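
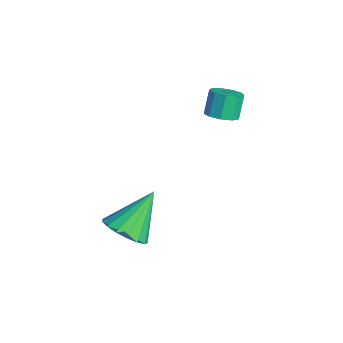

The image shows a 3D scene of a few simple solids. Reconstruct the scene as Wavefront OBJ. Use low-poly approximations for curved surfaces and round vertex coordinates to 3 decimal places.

v -1.323 2.829 3.013
v -0.729 3.024 3.192
v -1.124 3.367 4.126
v -1.717 3.171 3.947
v -0.941 3.354 2.982
v -1.335 3.696 3.915
v -1.331 3.438 2.786
v -1.726 3.78 3.72
v -1.718 3.237 2.697
v -2.112 3.579 3.63
v -1.919 2.845 2.755
v -2.314 3.188 3.689
v -1.842 2.445 2.935
v -2.236 2.788 3.868
v -1.522 2.225 3.151
v -1.916 2.568 4.084
v -1.108 2.287 3.302
v -1.503 2.63 4.236
v -0.795 2.603 3.319
v -1.19 2.946 4.253
v 0.596 -1.49 -0.702
v 1.099 -0.804 -1.125
v 0.084 -0.21 0.762
v 0.684 -0.762 -1.307
v 0.249 -0.888 -1.349
v -0.106 -1.151 -1.244
v -0.301 -1.491 -1.014
v -0.29 -1.832 -0.713
v -0.076 -2.094 -0.409
v 0.292 -2.217 -0.172
v 0.729 -2.174 -0.057
v 1.137 -1.974 -0.089
v 1.42 -1.663 -0.262
v 1.514 -1.313 -0.535
v 1.399 -1.002 -0.847
f 2 1 5
f 2 5 3
f 3 5 6
f 3 6 4
f 5 1 7
f 5 7 6
f 6 7 8
f 6 8 4
f 7 1 9
f 7 9 8
f 8 9 10
f 8 10 4
f 9 1 11
f 9 11 10
f 10 11 12
f 10 12 4
f 11 1 13
f 11 13 12
f 12 13 14
f 12 14 4
f 13 1 15
f 13 15 14
f 14 15 16
f 14 16 4
f 15 1 17
f 15 17 16
f 16 17 18
f 16 18 4
f 17 1 19
f 17 19 18
f 18 19 20
f 18 20 4
f 19 1 2
f 19 2 20
f 20 2 3
f 20 3 4
f 22 21 24
f 22 24 23
f 24 21 25
f 24 25 23
f 25 21 26
f 25 26 23
f 26 21 27
f 26 27 23
f 27 21 28
f 27 28 23
f 28 21 29
f 28 29 23
f 29 21 30
f 29 30 23
f 30 21 31
f 30 31 23
f 31 21 32
f 31 32 23
f 32 21 33
f 32 33 23
f 33 21 34
f 33 34 23
f 34 21 35
f 34 35 23
f 35 21 22
f 35 22 23



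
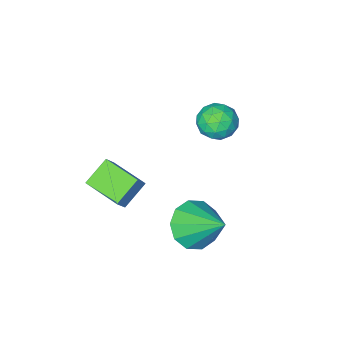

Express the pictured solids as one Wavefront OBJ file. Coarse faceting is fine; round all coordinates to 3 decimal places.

v -2.975 0.44 3.735
v -2.298 0.695 4.184
v -2.502 -0.855 3.756
v -1.825 -0.6 4.205
v -2.598 -0.596 4.562
v -2.89 0.204 4.549
v -1.91 -0.364 3.391
v -2.202 0.436 3.378
v -1.639 0.198 3.971
v -2.065 0.054 4.695
v -2.735 -0.214 3.245
v -3.161 -0.358 3.969
v -2.678 0.681 3.958
v -2.122 -0.841 3.982
v -2.576 -0.839 4.192
v -2.178 -0.689 4.456
v -3.026 0.392 4.172
v -2.628 0.542 4.436
v -2.805 -0.217 4.658
v -2.172 -0.702 3.504
v -1.774 -0.552 3.768
v -2.622 0.529 3.484
v -2.224 0.679 3.748
v -1.995 0.057 3.282
v -1.893 0.539 4.096
v -1.615 -0.222 4.109
v -1.665 -0.083 3.63
v -1.837 0.387 3.623
v -2.143 0.454 4.522
v -1.865 -0.306 4.534
v -2.319 -0.304 4.744
v -2.491 0.166 4.736
v -1.756 0.163 4.397
v -2.935 0.146 3.406
v -2.657 -0.614 3.418
v -2.309 -0.326 3.204
v -2.481 0.144 3.196
v -3.185 0.062 3.831
v -2.907 -0.699 3.844
v -2.963 -0.547 4.317
v -3.135 -0.077 4.31
v -3.044 -0.323 3.543
v 1.097 -3.346 -1.099
v 0.04 -3.546 -0.334
v 0.649 -1.772 -1.307
v -0.408 -1.972 -0.542
v 1.588 -3.108 -0.358
v 0.531 -3.308 0.407
v 1.14 -1.534 -0.566
v 0.083 -1.734 0.199
v -0.647 1.115 -0.499
v 0.32 0.888 -0.049
v -0.913 2.705 0.879
v 0.42 1.334 -0.544
v 0.113 1.696 -1.022
v -0.485 1.836 -1.3
v -1.144 1.701 -1.271
v -1.613 1.343 -0.948
v -1.714 0.897 -0.453
v -1.406 0.535 0.025
v -0.809 0.394 0.302
v -0.15 0.529 0.274
f 1 38 17
f 38 12 41
f 17 41 6
f 38 41 17
f 1 17 13
f 17 6 18
f 13 18 2
f 17 18 13
f 1 13 22
f 13 2 23
f 22 23 8
f 13 23 22
f 1 22 34
f 22 8 37
f 34 37 11
f 22 37 34
f 1 34 38
f 34 11 42
f 38 42 12
f 34 42 38
f 2 18 29
f 18 6 32
f 29 32 10
f 18 32 29
f 6 41 19
f 41 12 40
f 19 40 5
f 41 40 19
f 12 42 39
f 42 11 35
f 39 35 3
f 42 35 39
f 11 37 36
f 37 8 24
f 36 24 7
f 37 24 36
f 8 23 28
f 23 2 25
f 28 25 9
f 23 25 28
f 4 30 16
f 30 10 31
f 16 31 5
f 30 31 16
f 4 16 14
f 16 5 15
f 14 15 3
f 16 15 14
f 4 14 21
f 14 3 20
f 21 20 7
f 14 20 21
f 4 21 26
f 21 7 27
f 26 27 9
f 21 27 26
f 4 26 30
f 26 9 33
f 30 33 10
f 26 33 30
f 5 31 19
f 31 10 32
f 19 32 6
f 31 32 19
f 3 15 39
f 15 5 40
f 39 40 12
f 15 40 39
f 7 20 36
f 20 3 35
f 36 35 11
f 20 35 36
f 9 27 28
f 27 7 24
f 28 24 8
f 27 24 28
f 10 33 29
f 33 9 25
f 29 25 2
f 33 25 29
f 44 46 43
f 47 44 43
f 43 46 45
f 45 47 43
f 44 50 46
f 48 44 47
f 48 50 44
f 46 50 45
f 49 47 45
f 45 50 49
f 49 48 47
f 50 48 49
f 52 51 54
f 52 54 53
f 54 51 55
f 54 55 53
f 55 51 56
f 55 56 53
f 56 51 57
f 56 57 53
f 57 51 58
f 57 58 53
f 58 51 59
f 58 59 53
f 59 51 60
f 59 60 53
f 60 51 61
f 60 61 53
f 61 51 62
f 61 62 53
f 62 51 52
f 62 52 53



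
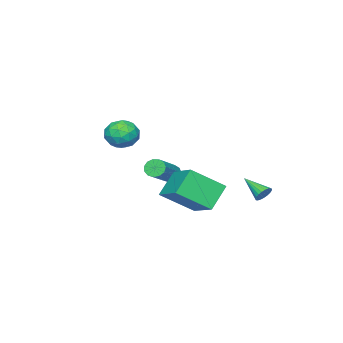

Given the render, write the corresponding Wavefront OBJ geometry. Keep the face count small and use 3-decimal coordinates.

v 0.171 3.205 -1.158
v 0.613 3.049 -1.36
v 0.069 1.995 -0.442
v 0.677 3.148 -1.183
v 0.654 3.257 -1.003
v 0.547 3.356 -0.849
v 0.375 3.43 -0.749
v 0.168 3.465 -0.719
v -0.038 3.455 -0.766
v -0.209 3.402 -0.88
v -0.314 3.314 -1.042
v -0.335 3.208 -1.225
v -0.269 3.102 -1.395
v -0.126 3.013 -1.525
v 0.067 2.957 -1.592
v 0.279 2.945 -1.583
v 0.472 2.977 -1.501
v -0.739 -3.051 -1.575
v -0.439 -3.242 -2.02
v 1.38 -2.78 -0.99
v 1.079 -2.589 -0.545
v -0.489 -2.929 -2.072
v 1.33 -2.467 -1.043
v -0.618 -2.655 -1.966
v 1.2 -2.193 -0.937
v -0.786 -2.507 -1.736
v 1.032 -2.044 -0.707
v -0.939 -2.531 -1.455
v 0.879 -2.069 -0.426
v -1.029 -2.721 -1.212
v 0.789 -2.258 -0.182
v -1.026 -3.015 -1.084
v 0.792 -2.553 -0.054
v -0.933 -3.321 -1.112
v 0.886 -2.859 -0.082
v -0.778 -3.542 -1.286
v 1.041 -3.079 -0.257
v -0.61 -3.606 -1.553
v 1.208 -3.144 -0.524
v -0.484 -3.495 -1.826
v 1.334 -3.032 -0.797
v 3.203 1.44 -1.687
v 2.141 1.463 -0.559
v 4.103 3.117 -0.874
v 3.041 3.14 0.254
v 4.359 0.28 -0.574
v 3.297 0.303 0.554
v 5.259 1.957 0.239
v 4.197 1.98 1.367
v 2.37 -2.774 1.437
v 2.926 -3.466 1.176
v 1.854 -3.614 2.564
v 2.41 -4.306 2.303
v 2.771 -3.533 2.663
v 3.089 -3.015 1.966
v 1.691 -4.065 1.774
v 2.009 -3.547 1.077
v 2.506 -4.264 1.384
v 3.174 -3.935 1.934
v 1.606 -3.145 1.806
v 2.274 -2.816 2.356
v 2.693 -3.047 1.207
v 2.087 -4.033 2.533
v 2.299 -3.579 2.744
v 2.626 -3.986 2.591
v 2.789 -2.781 1.672
v 3.116 -3.188 1.518
v 3.025 -3.227 2.393
v 1.664 -3.892 2.222
v 1.991 -4.299 2.068
v 2.154 -3.094 1.149
v 2.481 -3.501 0.996
v 1.755 -3.853 1.347
v 2.773 -3.923 1.176
v 2.47 -4.416 1.839
v 2.047 -4.275 1.528
v 2.234 -3.97 1.118
v 3.165 -3.729 1.499
v 2.863 -4.222 2.162
v 3.075 -3.768 2.374
v 3.262 -3.464 1.964
v 2.919 -4.198 1.622
v 1.917 -2.858 1.578
v 1.615 -3.351 2.241
v 1.518 -3.616 1.776
v 1.705 -3.312 1.366
v 2.31 -2.664 1.901
v 2.007 -3.157 2.564
v 2.546 -3.11 2.622
v 2.733 -2.805 2.212
v 1.861 -2.882 2.118
f 2 1 4
f 2 4 3
f 4 1 5
f 4 5 3
f 5 1 6
f 5 6 3
f 6 1 7
f 6 7 3
f 7 1 8
f 7 8 3
f 8 1 9
f 8 9 3
f 9 1 10
f 9 10 3
f 10 1 11
f 10 11 3
f 11 1 12
f 11 12 3
f 12 1 13
f 12 13 3
f 13 1 14
f 13 14 3
f 14 1 15
f 14 15 3
f 15 1 16
f 15 16 3
f 16 1 17
f 16 17 3
f 17 1 2
f 17 2 3
f 19 18 22
f 19 22 20
f 20 22 23
f 20 23 21
f 22 18 24
f 22 24 23
f 23 24 25
f 23 25 21
f 24 18 26
f 24 26 25
f 25 26 27
f 25 27 21
f 26 18 28
f 26 28 27
f 27 28 29
f 27 29 21
f 28 18 30
f 28 30 29
f 29 30 31
f 29 31 21
f 30 18 32
f 30 32 31
f 31 32 33
f 31 33 21
f 32 18 34
f 32 34 33
f 33 34 35
f 33 35 21
f 34 18 36
f 34 36 35
f 35 36 37
f 35 37 21
f 36 18 38
f 36 38 37
f 37 38 39
f 37 39 21
f 38 18 40
f 38 40 39
f 39 40 41
f 39 41 21
f 40 18 19
f 40 19 41
f 41 19 20
f 41 20 21
f 43 45 42
f 46 43 42
f 42 45 44
f 44 46 42
f 43 49 45
f 47 43 46
f 47 49 43
f 45 49 44
f 48 46 44
f 44 49 48
f 48 47 46
f 49 47 48
f 50 87 66
f 87 61 90
f 66 90 55
f 87 90 66
f 50 66 62
f 66 55 67
f 62 67 51
f 66 67 62
f 50 62 71
f 62 51 72
f 71 72 57
f 62 72 71
f 50 71 83
f 71 57 86
f 83 86 60
f 71 86 83
f 50 83 87
f 83 60 91
f 87 91 61
f 83 91 87
f 51 67 78
f 67 55 81
f 78 81 59
f 67 81 78
f 55 90 68
f 90 61 89
f 68 89 54
f 90 89 68
f 61 91 88
f 91 60 84
f 88 84 52
f 91 84 88
f 60 86 85
f 86 57 73
f 85 73 56
f 86 73 85
f 57 72 77
f 72 51 74
f 77 74 58
f 72 74 77
f 53 79 65
f 79 59 80
f 65 80 54
f 79 80 65
f 53 65 63
f 65 54 64
f 63 64 52
f 65 64 63
f 53 63 70
f 63 52 69
f 70 69 56
f 63 69 70
f 53 70 75
f 70 56 76
f 75 76 58
f 70 76 75
f 53 75 79
f 75 58 82
f 79 82 59
f 75 82 79
f 54 80 68
f 80 59 81
f 68 81 55
f 80 81 68
f 52 64 88
f 64 54 89
f 88 89 61
f 64 89 88
f 56 69 85
f 69 52 84
f 85 84 60
f 69 84 85
f 58 76 77
f 76 56 73
f 77 73 57
f 76 73 77
f 59 82 78
f 82 58 74
f 78 74 51
f 82 74 78



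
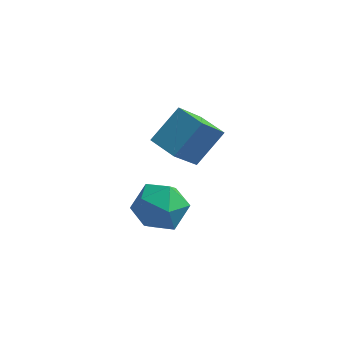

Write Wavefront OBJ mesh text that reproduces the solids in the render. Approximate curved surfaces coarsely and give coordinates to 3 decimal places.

v 0.228 -0.561 -3.189
v 1.135 -0.288 -2.388
v 0.445 -2.512 -2.772
v 1.352 -2.239 -1.971
v 0.181 -1.921 -1.713
v 0.047 -0.715 -1.972
v 1.533 -2.085 -3.188
v 1.399 -0.879 -3.447
v 1.942 -1.23 -2.388
v 1.106 -1.128 -1.476
v 0.474 -1.672 -3.684
v -0.362 -1.57 -2.772
v 2.106 -0.91 -0.088
v 1.515 -2.097 1.409
v 1.03 -0.227 0.029
v 0.438 -1.415 1.525
v 2.922 0.175 1.095
v 2.33 -1.013 2.591
v 1.845 0.857 1.211
v 1.254 -0.33 2.708
f 1 12 6
f 1 6 2
f 1 2 8
f 1 8 11
f 1 11 12
f 2 6 10
f 6 12 5
f 12 11 3
f 11 8 7
f 8 2 9
f 4 10 5
f 4 5 3
f 4 3 7
f 4 7 9
f 4 9 10
f 5 10 6
f 3 5 12
f 7 3 11
f 9 7 8
f 10 9 2
f 14 16 13
f 17 14 13
f 13 16 15
f 15 17 13
f 14 20 16
f 18 14 17
f 18 20 14
f 16 20 15
f 19 17 15
f 15 20 19
f 19 18 17
f 20 18 19



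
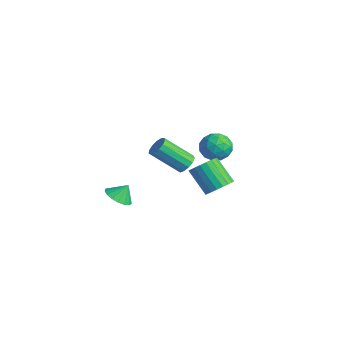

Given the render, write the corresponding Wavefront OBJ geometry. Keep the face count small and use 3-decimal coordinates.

v 1.46 -3.978 -1.6
v 2.311 -4.079 -1.676
v 1.6 -3.422 -0.78
v 2.233 -3.739 -1.893
v 1.978 -3.453 -2.043
v 1.604 -3.287 -2.092
v 1.197 -3.28 -2.028
v 0.851 -3.432 -1.866
v 0.644 -3.71 -1.643
v 0.625 -4.048 -1.41
v 0.796 -4.371 -1.221
v 1.12 -4.604 -1.118
v 1.522 -4.693 -1.126
v 1.909 -4.618 -1.242
v 2.194 -4.397 -1.441
v -0.72 4.306 -0.971
v 0.038 3.635 -0.847
v -1.338 3.385 -2.193
v -0.58 2.714 -2.069
v -1.299 2.809 -1.352
v -0.917 3.378 -0.597
v -0.383 3.642 -2.443
v -0.001 4.211 -1.688
v 0.246 3.224 -1.758
v -0.32 2.709 -1.083
v -0.98 4.311 -1.957
v -1.546 3.796 -1.282
v -0.287 4.051 -0.802
v -1.013 2.969 -2.238
v -1.436 3.024 -1.817
v -0.99 2.63 -1.744
v -0.848 3.9 -0.654
v -0.403 3.506 -0.582
v -1.188 3.02 -0.879
v -0.897 3.514 -2.458
v -0.452 3.12 -2.386
v -0.31 4.39 -1.296
v 0.136 3.996 -1.223
v -0.112 4 -2.161
v 0.281 3.416 -1.264
v -0.082 2.874 -1.983
v 0.034 3.42 -2.202
v 0.258 3.754 -1.758
v -0.052 3.113 -0.868
v -0.415 2.571 -1.586
v -0.837 2.627 -1.165
v -0.613 2.962 -0.721
v 0.071 2.871 -1.403
v -0.885 4.449 -1.454
v -1.248 3.907 -2.172
v -0.687 4.058 -2.319
v -0.463 4.393 -1.875
v -1.218 4.146 -1.057
v -1.581 3.604 -1.776
v -1.558 3.266 -1.282
v -1.334 3.6 -0.838
v -1.371 4.149 -1.637
v 3.075 -0.703 0.818
v 3.349 -0.367 1.316
v 2.459 -1.661 2.68
v 2.185 -1.997 2.182
v 3.019 -0.208 1.251
v 2.129 -1.502 2.615
v 2.707 -0.206 1.049
v 1.817 -1.5 2.413
v 2.512 -0.362 0.774
v 1.622 -1.656 2.138
v 2.495 -0.626 0.513
v 1.605 -1.92 1.876
v 2.663 -0.915 0.348
v 1.773 -2.208 1.712
v 2.961 -1.136 0.333
v 2.071 -2.43 1.697
v 3.296 -1.22 0.472
v 2.406 -2.514 1.836
v 3.56 -1.14 0.721
v 2.67 -2.433 2.085
v 3.671 -0.921 1
v 2.781 -2.215 2.364
v 3.592 -0.633 1.222
v 2.702 -1.927 2.586
v 0.951 2.786 -3.755
v 1.531 2.23 -3.308
v 0.21 1.918 -1.979
v -0.371 2.474 -2.425
v 1.61 2.569 -3.15
v 0.288 2.257 -1.821
v 1.574 2.946 -3.097
v 0.253 2.635 -1.768
v 1.431 3.296 -3.158
v 0.109 2.984 -1.829
v 1.204 3.557 -3.322
v -0.117 3.245 -1.992
v 0.934 3.685 -3.56
v -0.387 3.373 -2.231
v 0.667 3.657 -3.833
v -0.655 3.346 -2.503
v 0.448 3.479 -4.091
v -0.873 3.167 -2.762
v 0.317 3.181 -4.292
v -1.004 2.869 -2.963
v 0.295 2.815 -4.399
v -1.026 2.503 -3.07
v 0.387 2.443 -4.396
v -0.935 2.131 -3.066
v 0.576 2.131 -4.281
v -0.746 1.819 -2.952
v 0.83 1.932 -4.075
v -0.492 1.62 -2.746
v 1.104 1.881 -3.814
v -0.217 1.569 -2.485
v 1.353 1.986 -3.543
v 0.031 1.674 -2.213
f 2 1 4
f 2 4 3
f 4 1 5
f 4 5 3
f 5 1 6
f 5 6 3
f 6 1 7
f 6 7 3
f 7 1 8
f 7 8 3
f 8 1 9
f 8 9 3
f 9 1 10
f 9 10 3
f 10 1 11
f 10 11 3
f 11 1 12
f 11 12 3
f 12 1 13
f 12 13 3
f 13 1 14
f 13 14 3
f 14 1 15
f 14 15 3
f 15 1 2
f 15 2 3
f 16 53 32
f 53 27 56
f 32 56 21
f 53 56 32
f 16 32 28
f 32 21 33
f 28 33 17
f 32 33 28
f 16 28 37
f 28 17 38
f 37 38 23
f 28 38 37
f 16 37 49
f 37 23 52
f 49 52 26
f 37 52 49
f 16 49 53
f 49 26 57
f 53 57 27
f 49 57 53
f 17 33 44
f 33 21 47
f 44 47 25
f 33 47 44
f 21 56 34
f 56 27 55
f 34 55 20
f 56 55 34
f 27 57 54
f 57 26 50
f 54 50 18
f 57 50 54
f 26 52 51
f 52 23 39
f 51 39 22
f 52 39 51
f 23 38 43
f 38 17 40
f 43 40 24
f 38 40 43
f 19 45 31
f 45 25 46
f 31 46 20
f 45 46 31
f 19 31 29
f 31 20 30
f 29 30 18
f 31 30 29
f 19 29 36
f 29 18 35
f 36 35 22
f 29 35 36
f 19 36 41
f 36 22 42
f 41 42 24
f 36 42 41
f 19 41 45
f 41 24 48
f 45 48 25
f 41 48 45
f 20 46 34
f 46 25 47
f 34 47 21
f 46 47 34
f 18 30 54
f 30 20 55
f 54 55 27
f 30 55 54
f 22 35 51
f 35 18 50
f 51 50 26
f 35 50 51
f 24 42 43
f 42 22 39
f 43 39 23
f 42 39 43
f 25 48 44
f 48 24 40
f 44 40 17
f 48 40 44
f 59 58 62
f 59 62 60
f 60 62 63
f 60 63 61
f 62 58 64
f 62 64 63
f 63 64 65
f 63 65 61
f 64 58 66
f 64 66 65
f 65 66 67
f 65 67 61
f 66 58 68
f 66 68 67
f 67 68 69
f 67 69 61
f 68 58 70
f 68 70 69
f 69 70 71
f 69 71 61
f 70 58 72
f 70 72 71
f 71 72 73
f 71 73 61
f 72 58 74
f 72 74 73
f 73 74 75
f 73 75 61
f 74 58 76
f 74 76 75
f 75 76 77
f 75 77 61
f 76 58 78
f 76 78 77
f 77 78 79
f 77 79 61
f 78 58 80
f 78 80 79
f 79 80 81
f 79 81 61
f 80 58 59
f 80 59 81
f 81 59 60
f 81 60 61
f 83 82 86
f 83 86 84
f 84 86 87
f 84 87 85
f 86 82 88
f 86 88 87
f 87 88 89
f 87 89 85
f 88 82 90
f 88 90 89
f 89 90 91
f 89 91 85
f 90 82 92
f 90 92 91
f 91 92 93
f 91 93 85
f 92 82 94
f 92 94 93
f 93 94 95
f 93 95 85
f 94 82 96
f 94 96 95
f 95 96 97
f 95 97 85
f 96 82 98
f 96 98 97
f 97 98 99
f 97 99 85
f 98 82 100
f 98 100 99
f 99 100 101
f 99 101 85
f 100 82 102
f 100 102 101
f 101 102 103
f 101 103 85
f 102 82 104
f 102 104 103
f 103 104 105
f 103 105 85
f 104 82 106
f 104 106 105
f 105 106 107
f 105 107 85
f 106 82 108
f 106 108 107
f 107 108 109
f 107 109 85
f 108 82 110
f 108 110 109
f 109 110 111
f 109 111 85
f 110 82 112
f 110 112 111
f 111 112 113
f 111 113 85
f 112 82 83
f 112 83 113
f 113 83 84
f 113 84 85



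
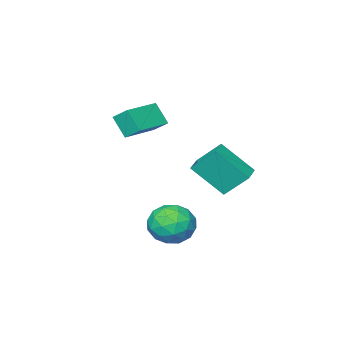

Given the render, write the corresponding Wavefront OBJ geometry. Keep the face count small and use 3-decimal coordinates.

v 3.944 4.016 -2.876
v 4.822 3.898 -2.235
v 2.978 3.082 -1.725
v 3.856 2.964 -1.084
v 3.39 3.946 -1.197
v 3.987 4.524 -1.908
v 3.813 2.456 -2.052
v 4.41 3.034 -2.763
v 4.741 2.934 -1.726
v 4.48 3.855 -1.197
v 3.32 3.125 -2.763
v 3.059 4.046 -2.234
v 4.468 4.039 -2.657
v 3.332 2.941 -1.303
v 3.058 3.519 -1.37
v 3.575 3.449 -0.993
v 3.977 4.407 -2.464
v 4.493 4.337 -2.088
v 3.651 4.366 -1.478
v 3.307 2.643 -1.872
v 3.823 2.573 -1.496
v 4.225 3.531 -2.967
v 4.742 3.461 -2.59
v 4.149 2.614 -2.482
v 4.936 3.403 -1.981
v 4.369 2.854 -1.304
v 4.343 2.555 -1.873
v 4.694 2.895 -2.291
v 4.783 3.944 -1.67
v 4.215 3.395 -0.993
v 3.941 3.973 -1.06
v 4.292 4.312 -1.478
v 4.735 3.377 -1.371
v 3.585 3.585 -2.967
v 3.017 3.036 -2.29
v 3.508 2.668 -2.482
v 3.859 3.007 -2.9
v 3.431 4.126 -2.656
v 2.864 3.577 -1.979
v 3.106 4.085 -1.669
v 3.457 4.425 -2.087
v 3.065 3.603 -2.589
v 0.704 -2.591 1.89
v 0.504 -1.833 2.478
v 0.62 -1.835 0.886
v 0.421 -1.077 1.473
v 2.579 -2.203 2.027
v 2.38 -1.445 2.614
v 2.496 -1.447 1.022
v 2.296 -0.689 1.61
v -1.076 1.33 -1.977
v -1.678 2.261 -0.837
v -0.219 1.935 -2.017
v -0.821 2.866 -0.877
v -0.179 0.154 -0.543
v -0.781 1.085 0.597
v 0.678 0.759 -0.583
v 0.076 1.69 0.557
f 1 38 17
f 38 12 41
f 17 41 6
f 38 41 17
f 1 17 13
f 17 6 18
f 13 18 2
f 17 18 13
f 1 13 22
f 13 2 23
f 22 23 8
f 13 23 22
f 1 22 34
f 22 8 37
f 34 37 11
f 22 37 34
f 1 34 38
f 34 11 42
f 38 42 12
f 34 42 38
f 2 18 29
f 18 6 32
f 29 32 10
f 18 32 29
f 6 41 19
f 41 12 40
f 19 40 5
f 41 40 19
f 12 42 39
f 42 11 35
f 39 35 3
f 42 35 39
f 11 37 36
f 37 8 24
f 36 24 7
f 37 24 36
f 8 23 28
f 23 2 25
f 28 25 9
f 23 25 28
f 4 30 16
f 30 10 31
f 16 31 5
f 30 31 16
f 4 16 14
f 16 5 15
f 14 15 3
f 16 15 14
f 4 14 21
f 14 3 20
f 21 20 7
f 14 20 21
f 4 21 26
f 21 7 27
f 26 27 9
f 21 27 26
f 4 26 30
f 26 9 33
f 30 33 10
f 26 33 30
f 5 31 19
f 31 10 32
f 19 32 6
f 31 32 19
f 3 15 39
f 15 5 40
f 39 40 12
f 15 40 39
f 7 20 36
f 20 3 35
f 36 35 11
f 20 35 36
f 9 27 28
f 27 7 24
f 28 24 8
f 27 24 28
f 10 33 29
f 33 9 25
f 29 25 2
f 33 25 29
f 44 46 43
f 47 44 43
f 43 46 45
f 45 47 43
f 44 50 46
f 48 44 47
f 48 50 44
f 46 50 45
f 49 47 45
f 45 50 49
f 49 48 47
f 50 48 49
f 52 54 51
f 55 52 51
f 51 54 53
f 53 55 51
f 52 58 54
f 56 52 55
f 56 58 52
f 54 58 53
f 57 55 53
f 53 58 57
f 57 56 55
f 58 56 57



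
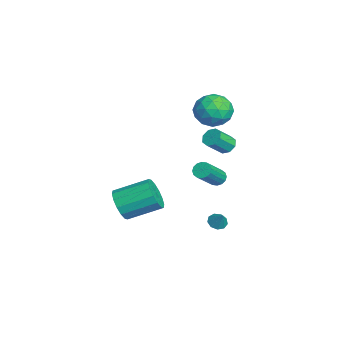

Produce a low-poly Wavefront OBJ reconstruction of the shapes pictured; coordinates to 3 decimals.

v -0.306 0.548 -3.537
v 0.165 0.495 -3.853
v 0.266 0.772 -2.723
v 0.038 0.863 -3.865
v -0.251 1.084 -3.723
v -0.565 1.054 -3.495
v -0.758 0.787 -3.286
v -0.739 0.408 -3.195
v -0.518 0.095 -3.264
v -0.197 -0.006 -3.461
v 0.073 0.151 -3.694
v 0.408 0.421 0.321
v 0.648 0.153 -0.081
v 1.792 -0.77 1.216
v 1.552 -0.501 1.619
v 0.799 0.386 -0.049
v 1.943 -0.537 1.248
v 0.846 0.628 0.082
v 1.99 -0.295 1.379
v 0.775 0.815 0.278
v 1.919 -0.108 1.575
v 0.606 0.896 0.485
v 1.75 -0.026 1.782
v 0.384 0.851 0.648
v 1.528 -0.072 1.945
v 0.168 0.69 0.724
v 1.312 -0.233 2.021
v 0.017 0.457 0.692
v 1.161 -0.466 1.989
v -0.03 0.215 0.561
v 1.114 -0.708 1.858
v 0.041 0.028 0.365
v 1.185 -0.895 1.662
v 0.21 -0.054 0.158
v 1.354 -0.976 1.455
v 0.432 -0.008 -0.005
v 1.576 -0.931 1.292
v -2.604 1.49 4.192
v -1.592 1.31 3.661
v -2.948 -0.35 4.159
v -1.936 -0.53 3.628
v -1.957 -0.182 4.731
v -1.744 0.955 4.751
v -2.796 0.005 3.069
v -2.583 1.142 3.089
v -1.711 0.392 2.967
v -1.192 0.277 3.994
v -3.348 0.683 3.826
v -2.829 0.568 4.853
v -2.067 1.561 3.93
v -2.473 -0.601 3.89
v -2.485 -0.397 4.539
v -1.89 -0.502 4.227
v -2.157 1.352 4.57
v -1.562 1.247 4.258
v -1.777 0.37 4.887
v -2.978 -0.287 3.562
v -2.383 -0.392 3.25
v -2.65 1.462 3.593
v -2.055 1.357 3.281
v -2.763 0.59 2.933
v -1.543 0.916 3.209
v -1.745 -0.165 3.19
v -2.251 0.149 2.861
v -2.125 0.818 2.873
v -1.238 0.848 3.813
v -1.44 -0.233 3.794
v -1.452 -0.029 4.442
v -1.327 0.639 4.454
v -1.308 0.309 3.405
v -3.1 1.193 4.026
v -3.302 0.112 4.007
v -3.213 0.321 3.366
v -3.088 0.989 3.378
v -2.795 1.125 4.63
v -2.997 0.044 4.611
v -2.415 0.142 4.947
v -2.289 0.811 4.959
v -3.232 0.651 4.415
v -2.918 1.292 0.848
v -2.56 1.031 0.4
v -2.024 0.147 1.344
v -2.382 0.408 1.792
v -2.34 1.4 0.621
v -1.804 0.515 1.564
v -2.459 1.705 0.974
v -1.923 0.82 1.918
v -2.847 1.769 1.254
v -2.311 0.884 2.198
v -3.276 1.553 1.296
v -2.74 0.669 2.24
v -3.496 1.185 1.076
v -2.96 0.3 2.019
v -3.377 0.88 0.722
v -2.841 -0.005 1.666
v -2.989 0.816 0.442
v -2.453 -0.069 1.386
v -0.801 -4.597 -2.27
v -0.222 -4.971 -1.505
v -0.12 -3.058 -0.645
v -0.699 -2.683 -1.41
v 0.126 -4.821 -1.88
v 0.228 -2.908 -1.021
v 0.225 -4.611 -2.36
v 0.327 -2.697 -1.5
v 0.049 -4.396 -2.816
v 0.151 -2.483 -1.956
v -0.354 -4.236 -3.125
v -0.252 -2.323 -2.265
v -0.877 -4.172 -3.205
v -0.776 -2.259 -2.345
v -1.38 -4.222 -3.035
v -1.278 -2.309 -2.175
v -1.728 -4.372 -2.659
v -1.626 -2.459 -1.8
v -1.827 -4.583 -2.18
v -1.725 -2.669 -1.32
v -1.651 -4.797 -1.724
v -1.549 -2.884 -0.864
v -1.248 -4.957 -1.415
v -1.146 -3.044 -0.555
v -0.724 -5.021 -1.335
v -0.623 -3.108 -0.475
f 2 1 4
f 2 4 3
f 4 1 5
f 4 5 3
f 5 1 6
f 5 6 3
f 6 1 7
f 6 7 3
f 7 1 8
f 7 8 3
f 8 1 9
f 8 9 3
f 9 1 10
f 9 10 3
f 10 1 11
f 10 11 3
f 11 1 2
f 11 2 3
f 13 12 16
f 13 16 14
f 14 16 17
f 14 17 15
f 16 12 18
f 16 18 17
f 17 18 19
f 17 19 15
f 18 12 20
f 18 20 19
f 19 20 21
f 19 21 15
f 20 12 22
f 20 22 21
f 21 22 23
f 21 23 15
f 22 12 24
f 22 24 23
f 23 24 25
f 23 25 15
f 24 12 26
f 24 26 25
f 25 26 27
f 25 27 15
f 26 12 28
f 26 28 27
f 27 28 29
f 27 29 15
f 28 12 30
f 28 30 29
f 29 30 31
f 29 31 15
f 30 12 32
f 30 32 31
f 31 32 33
f 31 33 15
f 32 12 34
f 32 34 33
f 33 34 35
f 33 35 15
f 34 12 36
f 34 36 35
f 35 36 37
f 35 37 15
f 36 12 13
f 36 13 37
f 37 13 14
f 37 14 15
f 38 75 54
f 75 49 78
f 54 78 43
f 75 78 54
f 38 54 50
f 54 43 55
f 50 55 39
f 54 55 50
f 38 50 59
f 50 39 60
f 59 60 45
f 50 60 59
f 38 59 71
f 59 45 74
f 71 74 48
f 59 74 71
f 38 71 75
f 71 48 79
f 75 79 49
f 71 79 75
f 39 55 66
f 55 43 69
f 66 69 47
f 55 69 66
f 43 78 56
f 78 49 77
f 56 77 42
f 78 77 56
f 49 79 76
f 79 48 72
f 76 72 40
f 79 72 76
f 48 74 73
f 74 45 61
f 73 61 44
f 74 61 73
f 45 60 65
f 60 39 62
f 65 62 46
f 60 62 65
f 41 67 53
f 67 47 68
f 53 68 42
f 67 68 53
f 41 53 51
f 53 42 52
f 51 52 40
f 53 52 51
f 41 51 58
f 51 40 57
f 58 57 44
f 51 57 58
f 41 58 63
f 58 44 64
f 63 64 46
f 58 64 63
f 41 63 67
f 63 46 70
f 67 70 47
f 63 70 67
f 42 68 56
f 68 47 69
f 56 69 43
f 68 69 56
f 40 52 76
f 52 42 77
f 76 77 49
f 52 77 76
f 44 57 73
f 57 40 72
f 73 72 48
f 57 72 73
f 46 64 65
f 64 44 61
f 65 61 45
f 64 61 65
f 47 70 66
f 70 46 62
f 66 62 39
f 70 62 66
f 81 80 84
f 81 84 82
f 82 84 85
f 82 85 83
f 84 80 86
f 84 86 85
f 85 86 87
f 85 87 83
f 86 80 88
f 86 88 87
f 87 88 89
f 87 89 83
f 88 80 90
f 88 90 89
f 89 90 91
f 89 91 83
f 90 80 92
f 90 92 91
f 91 92 93
f 91 93 83
f 92 80 94
f 92 94 93
f 93 94 95
f 93 95 83
f 94 80 96
f 94 96 95
f 95 96 97
f 95 97 83
f 96 80 81
f 96 81 97
f 97 81 82
f 97 82 83
f 99 98 102
f 99 102 100
f 100 102 103
f 100 103 101
f 102 98 104
f 102 104 103
f 103 104 105
f 103 105 101
f 104 98 106
f 104 106 105
f 105 106 107
f 105 107 101
f 106 98 108
f 106 108 107
f 107 108 109
f 107 109 101
f 108 98 110
f 108 110 109
f 109 110 111
f 109 111 101
f 110 98 112
f 110 112 111
f 111 112 113
f 111 113 101
f 112 98 114
f 112 114 113
f 113 114 115
f 113 115 101
f 114 98 116
f 114 116 115
f 115 116 117
f 115 117 101
f 116 98 118
f 116 118 117
f 117 118 119
f 117 119 101
f 118 98 120
f 118 120 119
f 119 120 121
f 119 121 101
f 120 98 122
f 120 122 121
f 121 122 123
f 121 123 101
f 122 98 99
f 122 99 123
f 123 99 100
f 123 100 101



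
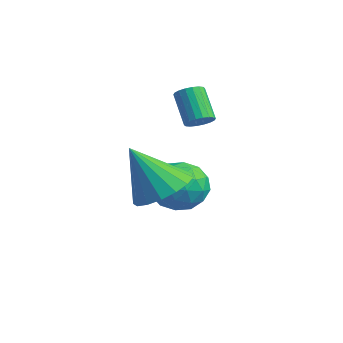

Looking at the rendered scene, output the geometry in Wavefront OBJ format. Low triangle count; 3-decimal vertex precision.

v -1.882 1.585 1.731
v -1.474 1.679 2.072
v -2.39 1.89 3.11
v -2.798 1.795 2.769
v -1.523 1.898 1.985
v -2.438 2.109 3.022
v -1.642 2.054 1.847
v -2.558 2.265 2.885
v -1.81 2.118 1.687
v -2.725 2.329 2.724
v -1.991 2.076 1.535
v -2.907 2.287 2.573
v -2.151 1.936 1.422
v -3.067 2.147 2.46
v -2.258 1.727 1.371
v -3.174 1.938 2.408
v -2.29 1.49 1.39
v -3.206 1.701 2.428
v -2.242 1.271 1.478
v -3.157 1.482 2.515
v -2.122 1.115 1.615
v -3.038 1.326 2.653
v -1.955 1.051 1.776
v -2.87 1.262 2.813
v -1.773 1.093 1.927
v -2.689 1.304 2.965
v -1.613 1.233 2.04
v -2.529 1.444 3.078
v -1.506 1.442 2.092
v -2.422 1.653 3.129
v 1.146 -1.97 0.845
v 2.15 -2.198 1.203
v 0.374 -2.71 2.535
v 2.062 -1.713 1.375
v 1.765 -1.288 1.426
v 1.326 -1.018 1.343
v 0.846 -0.967 1.147
v 0.434 -1.146 0.881
v 0.185 -1.513 0.606
v 0.156 -1.986 0.387
v 0.354 -2.454 0.272
v 0.733 -2.812 0.288
v 1.207 -2.978 0.432
v 1.666 -2.912 0.671
v 2.007 -2.631 0.949
v -2.131 1.106 -0.607
v -1.096 1.364 -0.498
v -1.684 -0.524 -1.002
v -0.649 -0.266 -0.893
v -1.287 -0.297 -0.032
v -1.564 0.71 0.212
v -1.216 0.13 -1.712
v -1.493 1.137 -1.468
v -0.53 0.761 -1.181
v -0.574 0.497 -0.142
v -2.206 0.343 -1.358
v -2.25 0.079 -0.319
v -1.653 1.378 -0.518
v -1.127 -0.538 -0.982
v -1.502 -0.556 -0.476
v -0.894 -0.405 -0.412
v -1.928 0.994 -0.1
v -1.319 1.145 -0.036
v -1.432 0.169 0.238
v -1.461 -0.305 -1.464
v -0.852 -0.154 -1.4
v -1.886 1.245 -1.088
v -1.278 1.396 -1.024
v -1.348 0.671 -1.738
v -0.712 1.175 -0.855
v -0.449 0.217 -1.087
v -0.783 0.45 -1.569
v -0.945 1.042 -1.425
v -0.738 1.02 -0.245
v -0.475 0.062 -0.477
v -0.85 0.044 0.029
v -1.013 0.635 0.173
v -0.405 0.665 -0.646
v -2.305 0.778 -1.023
v -2.042 -0.18 -1.255
v -1.767 0.205 -1.673
v -1.93 0.796 -1.529
v -2.331 0.623 -0.413
v -2.068 -0.335 -0.645
v -1.835 -0.202 -0.075
v -1.997 0.39 0.069
v -2.375 0.175 -0.854
f 2 1 5
f 2 5 3
f 3 5 6
f 3 6 4
f 5 1 7
f 5 7 6
f 6 7 8
f 6 8 4
f 7 1 9
f 7 9 8
f 8 9 10
f 8 10 4
f 9 1 11
f 9 11 10
f 10 11 12
f 10 12 4
f 11 1 13
f 11 13 12
f 12 13 14
f 12 14 4
f 13 1 15
f 13 15 14
f 14 15 16
f 14 16 4
f 15 1 17
f 15 17 16
f 16 17 18
f 16 18 4
f 17 1 19
f 17 19 18
f 18 19 20
f 18 20 4
f 19 1 21
f 19 21 20
f 20 21 22
f 20 22 4
f 21 1 23
f 21 23 22
f 22 23 24
f 22 24 4
f 23 1 25
f 23 25 24
f 24 25 26
f 24 26 4
f 25 1 27
f 25 27 26
f 26 27 28
f 26 28 4
f 27 1 29
f 27 29 28
f 28 29 30
f 28 30 4
f 29 1 2
f 29 2 30
f 30 2 3
f 30 3 4
f 32 31 34
f 32 34 33
f 34 31 35
f 34 35 33
f 35 31 36
f 35 36 33
f 36 31 37
f 36 37 33
f 37 31 38
f 37 38 33
f 38 31 39
f 38 39 33
f 39 31 40
f 39 40 33
f 40 31 41
f 40 41 33
f 41 31 42
f 41 42 33
f 42 31 43
f 42 43 33
f 43 31 44
f 43 44 33
f 44 31 45
f 44 45 33
f 45 31 32
f 45 32 33
f 46 83 62
f 83 57 86
f 62 86 51
f 83 86 62
f 46 62 58
f 62 51 63
f 58 63 47
f 62 63 58
f 46 58 67
f 58 47 68
f 67 68 53
f 58 68 67
f 46 67 79
f 67 53 82
f 79 82 56
f 67 82 79
f 46 79 83
f 79 56 87
f 83 87 57
f 79 87 83
f 47 63 74
f 63 51 77
f 74 77 55
f 63 77 74
f 51 86 64
f 86 57 85
f 64 85 50
f 86 85 64
f 57 87 84
f 87 56 80
f 84 80 48
f 87 80 84
f 56 82 81
f 82 53 69
f 81 69 52
f 82 69 81
f 53 68 73
f 68 47 70
f 73 70 54
f 68 70 73
f 49 75 61
f 75 55 76
f 61 76 50
f 75 76 61
f 49 61 59
f 61 50 60
f 59 60 48
f 61 60 59
f 49 59 66
f 59 48 65
f 66 65 52
f 59 65 66
f 49 66 71
f 66 52 72
f 71 72 54
f 66 72 71
f 49 71 75
f 71 54 78
f 75 78 55
f 71 78 75
f 50 76 64
f 76 55 77
f 64 77 51
f 76 77 64
f 48 60 84
f 60 50 85
f 84 85 57
f 60 85 84
f 52 65 81
f 65 48 80
f 81 80 56
f 65 80 81
f 54 72 73
f 72 52 69
f 73 69 53
f 72 69 73
f 55 78 74
f 78 54 70
f 74 70 47
f 78 70 74



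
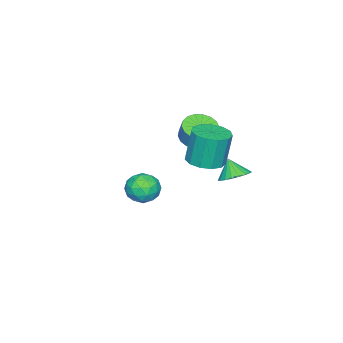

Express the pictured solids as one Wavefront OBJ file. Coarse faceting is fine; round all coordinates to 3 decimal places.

v -3.488 2.402 -1.365
v -2.645 2.681 -0.997
v -3.752 1.818 -0.315
v -2.886 2.981 -0.89
v -3.23 3.181 -0.866
v -3.619 3.247 -0.927
v -3.985 3.166 -1.064
v -4.265 2.954 -1.254
v -4.411 2.646 -1.462
v -4.397 2.296 -1.653
v -4.226 1.965 -1.795
v -3.927 1.709 -1.862
v -3.552 1.573 -1.843
v -3.166 1.58 -1.742
v -2.835 1.73 -1.575
v -2.618 1.996 -1.372
v -2.551 2.332 -1.167
v -0.211 2.404 1.696
v 0.829 2.667 1.82
v 0.532 2.878 3.868
v -0.509 2.616 3.744
v 0.531 3.188 1.723
v 0.234 3.4 3.771
v -0.003 3.461 1.617
v -0.3 3.673 3.665
v -0.603 3.398 1.537
v -0.9 3.61 3.584
v -1.078 3.02 1.507
v -1.376 3.231 3.554
v -1.279 2.446 1.537
v -1.576 2.658 3.585
v -1.14 1.859 1.618
v -1.438 2.071 3.665
v -0.707 1.445 1.723
v -1.004 1.657 3.771
v -0.116 1.336 1.82
v -0.414 1.547 3.868
v 0.444 1.565 1.878
v 0.147 1.777 3.926
v 0.797 2.062 1.878
v 0.499 2.273 3.926
v -3.79 -2.532 -3.472
v -2.717 -2.386 -3.451
v -3.583 -3.914 -4.529
v -2.51 -3.768 -4.508
v -3.028 -4.103 -3.618
v -3.156 -3.249 -2.965
v -3.144 -3.051 -5.015
v -3.272 -2.197 -4.362
v -2.318 -2.707 -4.405
v -2.246 -3.357 -3.542
v -4.054 -2.943 -4.438
v -3.982 -3.593 -3.575
v -3.272 -2.338 -3.368
v -3.028 -3.962 -4.612
v -3.332 -4.159 -4.088
v -2.702 -4.073 -4.076
v -3.53 -2.845 -3.083
v -2.899 -2.759 -3.071
v -3.082 -3.768 -3.169
v -3.401 -3.541 -4.909
v -2.77 -3.455 -4.897
v -3.598 -2.227 -3.904
v -2.968 -2.141 -3.892
v -3.218 -2.532 -4.811
v -2.407 -2.441 -3.917
v -2.284 -3.253 -4.539
v -2.657 -2.832 -4.837
v -2.733 -2.33 -4.452
v -2.364 -2.823 -3.41
v -2.242 -3.635 -4.031
v -2.547 -3.832 -3.508
v -2.622 -3.33 -3.124
v -2.13 -3.011 -3.97
v -4.058 -2.665 -3.949
v -3.936 -3.477 -4.57
v -3.678 -2.97 -4.856
v -3.753 -2.468 -4.472
v -4.016 -3.047 -3.441
v -3.893 -3.859 -4.063
v -3.567 -3.97 -3.528
v -3.643 -3.468 -3.143
v -4.17 -3.289 -4.01
v -2.5 0.602 1.734
v -1.875 -0.181 1.866
v -1.596 0.216 2.898
v -2.22 0.998 2.766
v -1.61 0.128 1.676
v -1.33 0.525 2.707
v -1.521 0.53 1.497
v -1.241 0.927 2.528
v -1.626 0.947 1.365
v -1.346 1.344 2.396
v -1.904 1.295 1.306
v -1.624 1.692 2.337
v -2.3 1.506 1.332
v -2.02 1.903 2.364
v -2.735 1.538 1.438
v -2.456 1.935 2.469
v -3.124 1.384 1.602
v -2.845 1.781 2.634
v -3.39 1.075 1.793
v -3.11 1.472 2.824
v -3.479 0.673 1.972
v -3.199 1.07 3.003
v -3.374 0.256 2.104
v -3.094 0.653 3.135
v -3.096 -0.092 2.163
v -2.816 0.305 3.194
v -2.7 -0.303 2.136
v -2.42 0.094 3.168
v -2.264 -0.335 2.031
v -1.985 0.062 3.062
f 2 1 4
f 2 4 3
f 4 1 5
f 4 5 3
f 5 1 6
f 5 6 3
f 6 1 7
f 6 7 3
f 7 1 8
f 7 8 3
f 8 1 9
f 8 9 3
f 9 1 10
f 9 10 3
f 10 1 11
f 10 11 3
f 11 1 12
f 11 12 3
f 12 1 13
f 12 13 3
f 13 1 14
f 13 14 3
f 14 1 15
f 14 15 3
f 15 1 16
f 15 16 3
f 16 1 17
f 16 17 3
f 17 1 2
f 17 2 3
f 19 18 22
f 19 22 20
f 20 22 23
f 20 23 21
f 22 18 24
f 22 24 23
f 23 24 25
f 23 25 21
f 24 18 26
f 24 26 25
f 25 26 27
f 25 27 21
f 26 18 28
f 26 28 27
f 27 28 29
f 27 29 21
f 28 18 30
f 28 30 29
f 29 30 31
f 29 31 21
f 30 18 32
f 30 32 31
f 31 32 33
f 31 33 21
f 32 18 34
f 32 34 33
f 33 34 35
f 33 35 21
f 34 18 36
f 34 36 35
f 35 36 37
f 35 37 21
f 36 18 38
f 36 38 37
f 37 38 39
f 37 39 21
f 38 18 40
f 38 40 39
f 39 40 41
f 39 41 21
f 40 18 19
f 40 19 41
f 41 19 20
f 41 20 21
f 42 79 58
f 79 53 82
f 58 82 47
f 79 82 58
f 42 58 54
f 58 47 59
f 54 59 43
f 58 59 54
f 42 54 63
f 54 43 64
f 63 64 49
f 54 64 63
f 42 63 75
f 63 49 78
f 75 78 52
f 63 78 75
f 42 75 79
f 75 52 83
f 79 83 53
f 75 83 79
f 43 59 70
f 59 47 73
f 70 73 51
f 59 73 70
f 47 82 60
f 82 53 81
f 60 81 46
f 82 81 60
f 53 83 80
f 83 52 76
f 80 76 44
f 83 76 80
f 52 78 77
f 78 49 65
f 77 65 48
f 78 65 77
f 49 64 69
f 64 43 66
f 69 66 50
f 64 66 69
f 45 71 57
f 71 51 72
f 57 72 46
f 71 72 57
f 45 57 55
f 57 46 56
f 55 56 44
f 57 56 55
f 45 55 62
f 55 44 61
f 62 61 48
f 55 61 62
f 45 62 67
f 62 48 68
f 67 68 50
f 62 68 67
f 45 67 71
f 67 50 74
f 71 74 51
f 67 74 71
f 46 72 60
f 72 51 73
f 60 73 47
f 72 73 60
f 44 56 80
f 56 46 81
f 80 81 53
f 56 81 80
f 48 61 77
f 61 44 76
f 77 76 52
f 61 76 77
f 50 68 69
f 68 48 65
f 69 65 49
f 68 65 69
f 51 74 70
f 74 50 66
f 70 66 43
f 74 66 70
f 85 84 88
f 85 88 86
f 86 88 89
f 86 89 87
f 88 84 90
f 88 90 89
f 89 90 91
f 89 91 87
f 90 84 92
f 90 92 91
f 91 92 93
f 91 93 87
f 92 84 94
f 92 94 93
f 93 94 95
f 93 95 87
f 94 84 96
f 94 96 95
f 95 96 97
f 95 97 87
f 96 84 98
f 96 98 97
f 97 98 99
f 97 99 87
f 98 84 100
f 98 100 99
f 99 100 101
f 99 101 87
f 100 84 102
f 100 102 101
f 101 102 103
f 101 103 87
f 102 84 104
f 102 104 103
f 103 104 105
f 103 105 87
f 104 84 106
f 104 106 105
f 105 106 107
f 105 107 87
f 106 84 108
f 106 108 107
f 107 108 109
f 107 109 87
f 108 84 110
f 108 110 109
f 109 110 111
f 109 111 87
f 110 84 112
f 110 112 111
f 111 112 113
f 111 113 87
f 112 84 85
f 112 85 113
f 113 85 86
f 113 86 87



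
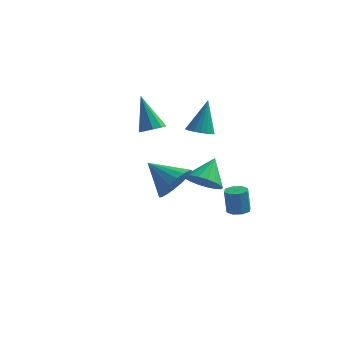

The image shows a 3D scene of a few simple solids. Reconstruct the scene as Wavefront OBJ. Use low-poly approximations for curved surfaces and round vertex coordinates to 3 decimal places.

v 1.002 -2.703 0.151
v 1.58 -2.102 0.821
v -0.462 -2.317 1.069
v 1.451 -1.791 0.485
v 1.233 -1.66 0.082
v 0.969 -1.736 -0.307
v 0.712 -2.004 -0.605
v 0.512 -2.409 -0.754
v 0.409 -2.873 -0.723
v 0.423 -3.303 -0.519
v 0.552 -3.615 -0.183
v 0.77 -3.745 0.22
v 1.034 -3.669 0.609
v 1.292 -3.402 0.907
v 1.492 -2.996 1.056
v 1.595 -2.532 1.025
v 1.794 -1.086 -0.46
v 2.55 -0.753 -0.969
v 2.026 0.006 0.6
v 2.219 -0.527 -1.129
v 1.804 -0.412 -1.157
v 1.387 -0.43 -1.047
v 1.05 -0.579 -0.821
v 0.862 -0.828 -0.523
v 0.857 -1.128 -0.213
v 1.039 -1.42 0.049
v 1.37 -1.646 0.209
v 1.785 -1.761 0.237
v 2.202 -1.742 0.127
v 2.538 -1.594 -0.1
v 2.727 -1.345 -0.397
v 2.731 -1.044 -0.708
v -2.174 3.442 0.21
v -1.621 3.179 0.55
v -3.006 4.098 2.07
v -1.537 3.634 0.427
v -1.751 3.999 0.203
v -2.163 4.103 -0.018
v -2.58 3.898 -0.132
v -2.807 3.479 -0.086
v -2.738 3.042 0.099
v -2.405 2.793 0.336
v -1.964 2.847 0.514
v 2.587 2.159 -3.975
v 2.92 1.664 -3.913
v 2.766 1.726 -2.583
v 2.433 2.221 -2.645
v 3.172 2.047 -3.902
v 3.018 2.109 -2.572
v 3.082 2.497 -3.933
v 2.927 2.558 -2.603
v 2.701 2.748 -3.989
v 2.547 2.81 -2.659
v 2.254 2.654 -4.037
v 2.1 2.716 -2.707
v 2.002 2.271 -4.048
v 1.848 2.333 -2.718
v 2.093 1.822 -4.017
v 1.938 1.883 -2.687
v 2.473 1.57 -3.961
v 2.319 1.632 -2.631
v 0.87 1.371 1.527
v 1.363 0.887 1.692
v 1.03 2.129 3.273
v 1.534 1.125 1.573
v 1.574 1.411 1.445
v 1.474 1.689 1.333
v 1.255 1.905 1.26
v 0.959 2.014 1.24
v 0.646 1.997 1.276
v 0.377 1.855 1.362
v 0.205 1.618 1.481
v 0.166 1.331 1.609
v 0.265 1.053 1.721
v 0.485 0.838 1.794
v 0.78 0.728 1.814
v 1.094 0.746 1.778
f 2 1 4
f 2 4 3
f 4 1 5
f 4 5 3
f 5 1 6
f 5 6 3
f 6 1 7
f 6 7 3
f 7 1 8
f 7 8 3
f 8 1 9
f 8 9 3
f 9 1 10
f 9 10 3
f 10 1 11
f 10 11 3
f 11 1 12
f 11 12 3
f 12 1 13
f 12 13 3
f 13 1 14
f 13 14 3
f 14 1 15
f 14 15 3
f 15 1 16
f 15 16 3
f 16 1 2
f 16 2 3
f 18 17 20
f 18 20 19
f 20 17 21
f 20 21 19
f 21 17 22
f 21 22 19
f 22 17 23
f 22 23 19
f 23 17 24
f 23 24 19
f 24 17 25
f 24 25 19
f 25 17 26
f 25 26 19
f 26 17 27
f 26 27 19
f 27 17 28
f 27 28 19
f 28 17 29
f 28 29 19
f 29 17 30
f 29 30 19
f 30 17 31
f 30 31 19
f 31 17 32
f 31 32 19
f 32 17 18
f 32 18 19
f 34 33 36
f 34 36 35
f 36 33 37
f 36 37 35
f 37 33 38
f 37 38 35
f 38 33 39
f 38 39 35
f 39 33 40
f 39 40 35
f 40 33 41
f 40 41 35
f 41 33 42
f 41 42 35
f 42 33 43
f 42 43 35
f 43 33 34
f 43 34 35
f 45 44 48
f 45 48 46
f 46 48 49
f 46 49 47
f 48 44 50
f 48 50 49
f 49 50 51
f 49 51 47
f 50 44 52
f 50 52 51
f 51 52 53
f 51 53 47
f 52 44 54
f 52 54 53
f 53 54 55
f 53 55 47
f 54 44 56
f 54 56 55
f 55 56 57
f 55 57 47
f 56 44 58
f 56 58 57
f 57 58 59
f 57 59 47
f 58 44 60
f 58 60 59
f 59 60 61
f 59 61 47
f 60 44 45
f 60 45 61
f 61 45 46
f 61 46 47
f 63 62 65
f 63 65 64
f 65 62 66
f 65 66 64
f 66 62 67
f 66 67 64
f 67 62 68
f 67 68 64
f 68 62 69
f 68 69 64
f 69 62 70
f 69 70 64
f 70 62 71
f 70 71 64
f 71 62 72
f 71 72 64
f 72 62 73
f 72 73 64
f 73 62 74
f 73 74 64
f 74 62 75
f 74 75 64
f 75 62 76
f 75 76 64
f 76 62 77
f 76 77 64
f 77 62 63
f 77 63 64



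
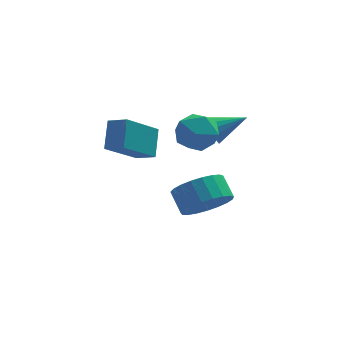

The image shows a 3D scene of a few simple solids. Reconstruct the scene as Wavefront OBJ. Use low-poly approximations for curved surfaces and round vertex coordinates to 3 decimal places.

v -1.969 3.388 1.059
v -1.326 3.602 1.705
v -1.174 2.158 0.675
v -0.531 2.372 1.321
v -1.385 2.094 1.584
v -1.876 2.854 1.822
v -0.624 2.906 0.558
v -1.115 3.666 0.796
v -0.495 3.304 1.396
v -0.966 2.802 2.03
v -1.534 2.958 0.35
v -2.005 2.456 0.984
v -0.601 3.889 0.629
v -0.368 4.129 0.072
v 0.681 3.951 1.191
v -0.46 4.399 0.252
v -0.589 4.531 0.532
v -0.722 4.492 0.839
v -0.822 4.291 1.09
v -0.863 3.982 1.217
v -0.833 3.648 1.187
v -0.741 3.379 1.007
v -0.612 3.246 0.726
v -0.479 3.286 0.419
v -0.379 3.487 0.169
v -0.338 3.796 0.042
v -3.384 3.187 -0.2
v -4.571 2.264 0.945
v -3.189 4.05 0.697
v -4.377 3.127 1.842
v -2.743 2.733 0.098
v -3.931 1.81 1.243
v -2.549 3.596 0.995
v -3.736 2.673 2.14
v -0.791 3.41 -3.069
v 0.019 3.194 -2.453
v -0.28 3.955 -1.795
v -1.089 4.17 -2.411
v 0.186 3.491 -2.72
v -0.113 4.252 -2.062
v 0.183 3.773 -3.048
v -0.115 4.534 -2.389
v 0.013 3.993 -3.379
v -0.286 4.754 -2.72
v -0.297 4.112 -3.656
v -0.596 4.873 -2.998
v -0.692 4.109 -3.833
v -0.991 4.87 -3.174
v -1.104 3.985 -3.877
v -1.403 4.746 -3.218
v -1.462 3.762 -3.781
v -1.761 4.523 -3.122
v -1.704 3.478 -3.563
v -2.002 4.239 -2.904
v -1.788 3.182 -3.259
v -2.086 3.943 -2.6
v -1.699 2.925 -2.922
v -1.998 3.686 -2.263
v -1.454 2.752 -2.611
v -1.753 3.513 -1.952
v -1.094 2.693 -2.379
v -1.392 3.454 -1.72
v -0.681 2.757 -2.267
v -0.98 3.518 -1.608
v -0.287 2.935 -2.293
v -0.586 3.696 -1.634
f 1 12 6
f 1 6 2
f 1 2 8
f 1 8 11
f 1 11 12
f 2 6 10
f 6 12 5
f 12 11 3
f 11 8 7
f 8 2 9
f 4 10 5
f 4 5 3
f 4 3 7
f 4 7 9
f 4 9 10
f 5 10 6
f 3 5 12
f 7 3 11
f 9 7 8
f 10 9 2
f 14 13 16
f 14 16 15
f 16 13 17
f 16 17 15
f 17 13 18
f 17 18 15
f 18 13 19
f 18 19 15
f 19 13 20
f 19 20 15
f 20 13 21
f 20 21 15
f 21 13 22
f 21 22 15
f 22 13 23
f 22 23 15
f 23 13 24
f 23 24 15
f 24 13 25
f 24 25 15
f 25 13 26
f 25 26 15
f 26 13 14
f 26 14 15
f 28 30 27
f 31 28 27
f 27 30 29
f 29 31 27
f 28 34 30
f 32 28 31
f 32 34 28
f 30 34 29
f 33 31 29
f 29 34 33
f 33 32 31
f 34 32 33
f 36 35 39
f 36 39 37
f 37 39 40
f 37 40 38
f 39 35 41
f 39 41 40
f 40 41 42
f 40 42 38
f 41 35 43
f 41 43 42
f 42 43 44
f 42 44 38
f 43 35 45
f 43 45 44
f 44 45 46
f 44 46 38
f 45 35 47
f 45 47 46
f 46 47 48
f 46 48 38
f 47 35 49
f 47 49 48
f 48 49 50
f 48 50 38
f 49 35 51
f 49 51 50
f 50 51 52
f 50 52 38
f 51 35 53
f 51 53 52
f 52 53 54
f 52 54 38
f 53 35 55
f 53 55 54
f 54 55 56
f 54 56 38
f 55 35 57
f 55 57 56
f 56 57 58
f 56 58 38
f 57 35 59
f 57 59 58
f 58 59 60
f 58 60 38
f 59 35 61
f 59 61 60
f 60 61 62
f 60 62 38
f 61 35 63
f 61 63 62
f 62 63 64
f 62 64 38
f 63 35 65
f 63 65 64
f 64 65 66
f 64 66 38
f 65 35 36
f 65 36 66
f 66 36 37
f 66 37 38



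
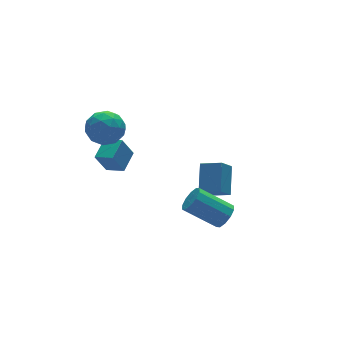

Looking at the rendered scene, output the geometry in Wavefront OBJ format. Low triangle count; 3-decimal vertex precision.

v 2.817 1.689 -2.717
v 2.076 1.407 -1.94
v 2.114 2.521 -3.086
v 1.373 2.239 -2.309
v 3.527 2.761 -1.651
v 2.786 2.479 -0.874
v 2.824 3.593 -2.02
v 2.083 3.311 -1.243
v 1.346 -0.224 -2.23
v 1.843 -0.159 -1.713
v 0.571 0.828 -0.613
v 0.074 0.764 -1.13
v 1.881 0.192 -1.984
v 0.608 1.179 -0.884
v 1.714 0.384 -2.349
v 0.442 1.371 -1.25
v 1.407 0.344 -2.669
v 0.135 1.331 -1.569
v 1.077 0.087 -2.821
v -0.196 1.074 -1.721
v 0.849 -0.288 -2.747
v -0.423 0.699 -1.647
v 0.812 -0.639 -2.476
v -0.461 0.348 -1.376
v 0.978 -0.831 -2.11
v -0.294 0.156 -1.011
v 1.285 -0.791 -1.791
v 0.013 0.196 -0.691
v 1.616 -0.534 -1.639
v 0.343 0.453 -0.539
v -3.825 3.622 3.604
v -2.986 3.681 3.065
v -3.274 2.279 4.315
v -2.435 2.338 3.776
v -2.618 3.012 4.49
v -2.959 3.842 4.051
v -3.301 2.118 3.329
v -3.642 2.948 2.89
v -2.662 2.752 2.895
v -2.24 3.304 3.613
v -4.02 2.656 3.767
v -3.598 3.208 4.485
v -3.454 3.77 3.273
v -2.806 2.19 4.107
v -2.914 2.586 4.527
v -2.421 2.621 4.21
v -3.438 3.864 3.852
v -2.944 3.899 3.535
v -2.728 3.505 4.372
v -3.316 2.061 3.845
v -2.822 2.096 3.528
v -3.839 3.339 3.17
v -3.346 3.374 2.853
v -3.532 2.455 3.008
v -2.77 3.258 2.856
v -2.447 2.468 3.273
v -2.956 2.339 3.011
v -3.156 2.827 2.753
v -2.522 3.582 3.277
v -2.199 2.793 3.695
v -2.306 3.189 4.115
v -2.506 3.677 3.857
v -2.332 3.036 3.177
v -4.061 3.167 3.685
v -3.738 2.378 4.103
v -3.754 2.283 3.523
v -3.954 2.771 3.265
v -3.813 3.492 4.107
v -3.49 2.702 4.524
v -3.104 3.133 4.627
v -3.304 3.621 4.369
v -3.928 2.924 4.203
v -3.288 2.668 0.997
v -3.834 2.731 2.087
v -2.407 3.378 1.397
v -2.952 3.441 2.487
v -2.788 1.879 1.293
v -3.333 1.942 2.383
v -1.906 2.589 1.693
v -2.452 2.652 2.783
f 2 4 1
f 5 2 1
f 1 4 3
f 3 5 1
f 2 8 4
f 6 2 5
f 6 8 2
f 4 8 3
f 7 5 3
f 3 8 7
f 7 6 5
f 8 6 7
f 10 9 13
f 10 13 11
f 11 13 14
f 11 14 12
f 13 9 15
f 13 15 14
f 14 15 16
f 14 16 12
f 15 9 17
f 15 17 16
f 16 17 18
f 16 18 12
f 17 9 19
f 17 19 18
f 18 19 20
f 18 20 12
f 19 9 21
f 19 21 20
f 20 21 22
f 20 22 12
f 21 9 23
f 21 23 22
f 22 23 24
f 22 24 12
f 23 9 25
f 23 25 24
f 24 25 26
f 24 26 12
f 25 9 27
f 25 27 26
f 26 27 28
f 26 28 12
f 27 9 29
f 27 29 28
f 28 29 30
f 28 30 12
f 29 9 10
f 29 10 30
f 30 10 11
f 30 11 12
f 31 68 47
f 68 42 71
f 47 71 36
f 68 71 47
f 31 47 43
f 47 36 48
f 43 48 32
f 47 48 43
f 31 43 52
f 43 32 53
f 52 53 38
f 43 53 52
f 31 52 64
f 52 38 67
f 64 67 41
f 52 67 64
f 31 64 68
f 64 41 72
f 68 72 42
f 64 72 68
f 32 48 59
f 48 36 62
f 59 62 40
f 48 62 59
f 36 71 49
f 71 42 70
f 49 70 35
f 71 70 49
f 42 72 69
f 72 41 65
f 69 65 33
f 72 65 69
f 41 67 66
f 67 38 54
f 66 54 37
f 67 54 66
f 38 53 58
f 53 32 55
f 58 55 39
f 53 55 58
f 34 60 46
f 60 40 61
f 46 61 35
f 60 61 46
f 34 46 44
f 46 35 45
f 44 45 33
f 46 45 44
f 34 44 51
f 44 33 50
f 51 50 37
f 44 50 51
f 34 51 56
f 51 37 57
f 56 57 39
f 51 57 56
f 34 56 60
f 56 39 63
f 60 63 40
f 56 63 60
f 35 61 49
f 61 40 62
f 49 62 36
f 61 62 49
f 33 45 69
f 45 35 70
f 69 70 42
f 45 70 69
f 37 50 66
f 50 33 65
f 66 65 41
f 50 65 66
f 39 57 58
f 57 37 54
f 58 54 38
f 57 54 58
f 40 63 59
f 63 39 55
f 59 55 32
f 63 55 59
f 74 76 73
f 77 74 73
f 73 76 75
f 75 77 73
f 74 80 76
f 78 74 77
f 78 80 74
f 76 80 75
f 79 77 75
f 75 80 79
f 79 78 77
f 80 78 79



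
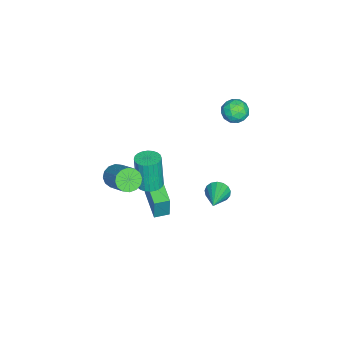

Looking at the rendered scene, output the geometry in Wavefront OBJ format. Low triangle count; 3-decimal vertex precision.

v 2.677 -4.224 2.068
v 3.104 -4.052 1.463
v 4.271 -3.003 2.588
v 3.843 -3.176 3.192
v 2.833 -3.768 1.48
v 3.999 -2.719 2.605
v 2.519 -3.606 1.655
v 3.685 -2.557 2.78
v 2.248 -3.61 1.94
v 3.414 -2.562 3.065
v 2.092 -3.779 2.259
v 3.258 -2.73 3.384
v 2.092 -4.067 2.527
v 3.259 -3.018 3.652
v 2.249 -4.397 2.672
v 3.416 -3.348 3.797
v 2.521 -4.681 2.655
v 3.687 -3.632 3.78
v 2.835 -4.843 2.48
v 4.001 -3.794 3.605
v 3.106 -4.838 2.195
v 4.272 -3.79 3.32
v 3.262 -4.67 1.876
v 4.428 -3.621 3.001
v 3.261 -4.382 1.608
v 4.428 -3.333 2.733
v 0.887 -2.868 -0.098
v 1.603 -2.659 -0.024
v 1.43 -2.824 2.112
v 0.713 -3.032 2.038
v 1.467 -2.4 -0.015
v 1.294 -2.565 2.121
v 1.243 -2.213 -0.019
v 1.07 -2.377 2.118
v 0.964 -2.124 -0.035
v 0.791 -2.289 2.102
v 0.674 -2.15 -0.06
v 0.501 -2.314 2.076
v 0.416 -2.284 -0.092
v 0.243 -2.448 2.045
v 0.229 -2.507 -0.124
v 0.056 -2.672 2.013
v 0.143 -2.785 -0.152
v -0.03 -2.95 1.984
v 0.17 -3.076 -0.172
v -0.003 -3.241 1.964
v 0.306 -3.335 -0.181
v 0.133 -3.5 1.955
v 0.53 -3.523 -0.178
v 0.357 -3.687 1.959
v 0.809 -3.611 -0.162
v 0.636 -3.776 1.975
v 1.099 -3.586 -0.136
v 0.926 -3.75 2
v 1.357 -3.452 -0.105
v 1.184 -3.616 2.032
v 1.544 -3.228 -0.073
v 1.371 -3.393 2.064
v 1.63 -2.95 -0.044
v 1.457 -3.115 2.092
v -0.012 -3.43 -1.97
v 0.312 -3.317 -0.316
v -0.458 -2.673 -1.935
v -0.135 -2.559 -0.28
v 1.635 -2.441 -2.36
v 1.958 -2.327 -0.705
v 1.188 -1.683 -2.324
v 1.512 -1.57 -0.67
v -0.557 0.601 -1.399
v -0.308 0.198 -1.954
v 1.317 0.799 -0.701
v -0.297 0.525 -2.077
v -0.345 0.87 -2.044
v -0.442 1.153 -1.864
v -0.565 1.309 -1.577
v -0.687 1.304 -1.249
v -0.779 1.138 -0.956
v -0.82 0.848 -0.764
v -0.801 0.503 -0.718
v -0.726 0.179 -0.828
v -0.612 -0.047 -1.069
v -0.486 -0.125 -1.385
v -0.376 -0.036 -1.705
v -4.553 0.826 3.348
v -3.816 1.252 3.36
v -4.144 0.148 2.22
v -3.407 0.574 2.232
v -3.576 -0 2.837
v -3.829 0.419 3.534
v -4.131 0.981 2.046
v -4.384 1.4 2.743
v -3.555 1.348 2.554
v -3.212 0.741 3.044
v -4.748 0.659 2.536
v -4.405 0.052 3.026
v -4.22 1.098 3.453
v -3.74 0.302 2.127
v -3.839 -0.036 2.483
v -3.406 0.214 2.489
v -4.228 0.609 3.556
v -3.794 0.859 3.562
v -3.653 0.123 3.255
v -4.166 0.541 2.018
v -3.732 0.791 2.024
v -4.554 1.186 3.091
v -4.121 1.436 3.097
v -4.307 1.277 2.325
v -3.634 1.405 2.986
v -3.393 1.007 2.323
v -3.819 1.246 2.214
v -3.968 1.493 2.624
v -3.432 1.049 3.274
v -3.192 0.65 2.611
v -3.291 0.313 2.967
v -3.439 0.559 3.376
v -3.279 1.105 2.801
v -4.768 0.75 2.969
v -4.528 0.351 2.306
v -4.521 0.841 2.204
v -4.669 1.087 2.613
v -4.567 0.393 3.257
v -4.326 -0.005 2.594
v -3.992 -0.093 2.956
v -4.141 0.154 3.366
v -4.681 0.295 2.779
f 2 1 5
f 2 5 3
f 3 5 6
f 3 6 4
f 5 1 7
f 5 7 6
f 6 7 8
f 6 8 4
f 7 1 9
f 7 9 8
f 8 9 10
f 8 10 4
f 9 1 11
f 9 11 10
f 10 11 12
f 10 12 4
f 11 1 13
f 11 13 12
f 12 13 14
f 12 14 4
f 13 1 15
f 13 15 14
f 14 15 16
f 14 16 4
f 15 1 17
f 15 17 16
f 16 17 18
f 16 18 4
f 17 1 19
f 17 19 18
f 18 19 20
f 18 20 4
f 19 1 21
f 19 21 20
f 20 21 22
f 20 22 4
f 21 1 23
f 21 23 22
f 22 23 24
f 22 24 4
f 23 1 25
f 23 25 24
f 24 25 26
f 24 26 4
f 25 1 2
f 25 2 26
f 26 2 3
f 26 3 4
f 28 27 31
f 28 31 29
f 29 31 32
f 29 32 30
f 31 27 33
f 31 33 32
f 32 33 34
f 32 34 30
f 33 27 35
f 33 35 34
f 34 35 36
f 34 36 30
f 35 27 37
f 35 37 36
f 36 37 38
f 36 38 30
f 37 27 39
f 37 39 38
f 38 39 40
f 38 40 30
f 39 27 41
f 39 41 40
f 40 41 42
f 40 42 30
f 41 27 43
f 41 43 42
f 42 43 44
f 42 44 30
f 43 27 45
f 43 45 44
f 44 45 46
f 44 46 30
f 45 27 47
f 45 47 46
f 46 47 48
f 46 48 30
f 47 27 49
f 47 49 48
f 48 49 50
f 48 50 30
f 49 27 51
f 49 51 50
f 50 51 52
f 50 52 30
f 51 27 53
f 51 53 52
f 52 53 54
f 52 54 30
f 53 27 55
f 53 55 54
f 54 55 56
f 54 56 30
f 55 27 57
f 55 57 56
f 56 57 58
f 56 58 30
f 57 27 59
f 57 59 58
f 58 59 60
f 58 60 30
f 59 27 28
f 59 28 60
f 60 28 29
f 60 29 30
f 62 64 61
f 65 62 61
f 61 64 63
f 63 65 61
f 62 68 64
f 66 62 65
f 66 68 62
f 64 68 63
f 67 65 63
f 63 68 67
f 67 66 65
f 68 66 67
f 70 69 72
f 70 72 71
f 72 69 73
f 72 73 71
f 73 69 74
f 73 74 71
f 74 69 75
f 74 75 71
f 75 69 76
f 75 76 71
f 76 69 77
f 76 77 71
f 77 69 78
f 77 78 71
f 78 69 79
f 78 79 71
f 79 69 80
f 79 80 71
f 80 69 81
f 80 81 71
f 81 69 82
f 81 82 71
f 82 69 83
f 82 83 71
f 83 69 70
f 83 70 71
f 84 121 100
f 121 95 124
f 100 124 89
f 121 124 100
f 84 100 96
f 100 89 101
f 96 101 85
f 100 101 96
f 84 96 105
f 96 85 106
f 105 106 91
f 96 106 105
f 84 105 117
f 105 91 120
f 117 120 94
f 105 120 117
f 84 117 121
f 117 94 125
f 121 125 95
f 117 125 121
f 85 101 112
f 101 89 115
f 112 115 93
f 101 115 112
f 89 124 102
f 124 95 123
f 102 123 88
f 124 123 102
f 95 125 122
f 125 94 118
f 122 118 86
f 125 118 122
f 94 120 119
f 120 91 107
f 119 107 90
f 120 107 119
f 91 106 111
f 106 85 108
f 111 108 92
f 106 108 111
f 87 113 99
f 113 93 114
f 99 114 88
f 113 114 99
f 87 99 97
f 99 88 98
f 97 98 86
f 99 98 97
f 87 97 104
f 97 86 103
f 104 103 90
f 97 103 104
f 87 104 109
f 104 90 110
f 109 110 92
f 104 110 109
f 87 109 113
f 109 92 116
f 113 116 93
f 109 116 113
f 88 114 102
f 114 93 115
f 102 115 89
f 114 115 102
f 86 98 122
f 98 88 123
f 122 123 95
f 98 123 122
f 90 103 119
f 103 86 118
f 119 118 94
f 103 118 119
f 92 110 111
f 110 90 107
f 111 107 91
f 110 107 111
f 93 116 112
f 116 92 108
f 112 108 85
f 116 108 112



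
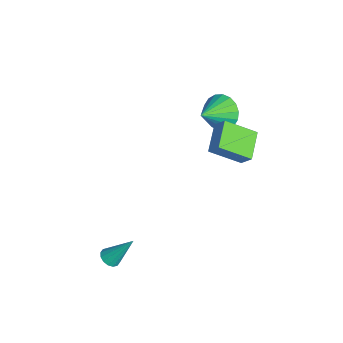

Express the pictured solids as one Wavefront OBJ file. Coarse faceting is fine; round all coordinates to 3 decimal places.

v 0.088 3.804 2.457
v 0.062 2.209 3.471
v 0.52 4.253 3.174
v 0.493 2.658 4.188
v 1.567 3.382 1.832
v 1.54 1.787 2.846
v 1.998 3.831 2.549
v 1.972 2.236 3.563
v 3.245 -3.075 -3.707
v 3.789 -2.961 -3.873
v 3.495 -1.945 -2.113
v 3.623 -2.746 -4
v 3.355 -2.619 -4.048
v 3.058 -2.614 -4.005
v 2.811 -2.732 -3.882
v 2.68 -2.943 -3.712
v 2.701 -3.189 -3.541
v 2.867 -3.404 -3.415
v 3.135 -3.531 -3.367
v 3.432 -3.536 -3.41
v 3.679 -3.418 -3.532
v 3.81 -3.207 -3.702
v -2.994 2.826 1.443
v -2.414 2.694 0.53
v -1.966 1.714 2.257
v -2.188 3.063 0.749
v -2.122 3.385 1.105
v -2.228 3.597 1.528
v -2.487 3.656 1.935
v -2.845 3.55 2.244
v -3.234 3.301 2.394
v -3.575 2.958 2.356
v -3.8 2.589 2.137
v -3.867 2.267 1.78
v -3.76 2.055 1.357
v -3.502 1.997 0.951
v -3.143 2.102 0.642
v -2.755 2.351 0.491
f 2 4 1
f 5 2 1
f 1 4 3
f 3 5 1
f 2 8 4
f 6 2 5
f 6 8 2
f 4 8 3
f 7 5 3
f 3 8 7
f 7 6 5
f 8 6 7
f 10 9 12
f 10 12 11
f 12 9 13
f 12 13 11
f 13 9 14
f 13 14 11
f 14 9 15
f 14 15 11
f 15 9 16
f 15 16 11
f 16 9 17
f 16 17 11
f 17 9 18
f 17 18 11
f 18 9 19
f 18 19 11
f 19 9 20
f 19 20 11
f 20 9 21
f 20 21 11
f 21 9 22
f 21 22 11
f 22 9 10
f 22 10 11
f 24 23 26
f 24 26 25
f 26 23 27
f 26 27 25
f 27 23 28
f 27 28 25
f 28 23 29
f 28 29 25
f 29 23 30
f 29 30 25
f 30 23 31
f 30 31 25
f 31 23 32
f 31 32 25
f 32 23 33
f 32 33 25
f 33 23 34
f 33 34 25
f 34 23 35
f 34 35 25
f 35 23 36
f 35 36 25
f 36 23 37
f 36 37 25
f 37 23 38
f 37 38 25
f 38 23 24
f 38 24 25



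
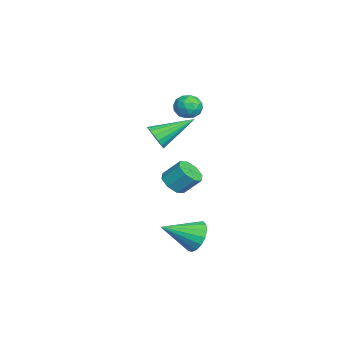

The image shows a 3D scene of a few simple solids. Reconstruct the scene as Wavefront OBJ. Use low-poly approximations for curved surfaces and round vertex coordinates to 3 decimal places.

v -3.209 2.344 -3.538
v -2.572 2.484 -3.79
v -2.413 3.235 -2.975
v -3.051 3.096 -2.722
v -2.95 2.797 -4.005
v -2.791 3.548 -3.189
v -3.48 2.845 -3.946
v -3.321 3.596 -3.13
v -3.852 2.6 -3.648
v -3.693 3.351 -2.832
v -3.847 2.205 -3.285
v -3.688 2.956 -2.47
v -3.469 1.892 -3.071
v -3.31 2.643 -2.255
v -2.939 1.844 -3.13
v -2.78 2.595 -2.314
v -2.567 2.089 -3.428
v -2.408 2.84 -2.612
v -3.191 1.594 -0.787
v -2.864 1.385 -0.229
v -3.649 3.266 0.107
v -2.635 1.54 -0.4
v -2.533 1.707 -0.66
v -2.582 1.848 -0.95
v -2.77 1.931 -1.201
v -3.055 1.937 -1.358
v -3.371 1.865 -1.385
v -3.646 1.73 -1.274
v -3.817 1.565 -1.052
v -3.844 1.406 -0.769
v -3.722 1.29 -0.49
v -3.478 1.244 -0.28
v -3.169 1.279 -0.185
v -2.284 3.48 1.708
v -1.643 3.387 1.848
v -2.337 2.493 1.292
v -1.696 2.4 1.432
v -2.139 2.44 1.922
v -2.107 3.049 2.179
v -1.873 2.831 0.961
v -1.841 3.44 1.218
v -1.389 2.986 1.386
v -1.554 2.744 1.98
v -2.426 3.136 1.16
v -2.591 2.894 1.754
v -1.959 3.52 1.814
v -2.021 2.36 1.326
v -2.282 2.383 1.614
v -1.905 2.329 1.696
v -2.231 3.321 2.009
v -1.855 3.267 2.091
v -2.146 2.71 2.135
v -2.125 2.613 1.049
v -1.749 2.559 1.131
v -2.075 3.551 1.444
v -1.698 3.497 1.526
v -1.834 3.17 1.005
v -1.433 3.229 1.625
v -1.464 2.65 1.38
v -1.568 2.903 1.103
v -1.549 3.261 1.254
v -1.53 3.087 1.974
v -1.561 2.508 1.73
v -1.821 2.531 2.018
v -1.802 2.889 2.169
v -1.38 2.852 1.703
v -2.419 3.372 1.41
v -2.45 2.793 1.166
v -2.178 2.991 0.971
v -2.159 3.349 1.122
v -2.516 3.23 1.76
v -2.547 2.651 1.515
v -2.431 2.619 1.886
v -2.412 2.977 2.037
v -2.6 3.028 1.437
v 2.225 3.185 -3.858
v 2.715 2.988 -4.472
v 2.595 1.755 -3.102
v 2.947 3.177 -4.226
v 3.014 3.369 -3.895
v 2.899 3.519 -3.556
v 2.631 3.592 -3.287
v 2.269 3.572 -3.148
v 1.898 3.464 -3.171
v 1.602 3.292 -3.353
v 1.448 3.095 -3.649
v 1.473 2.919 -3.994
v 1.67 2.805 -4.308
v 1.994 2.777 -4.518
v 2.372 2.843 -4.577
f 2 1 5
f 2 5 3
f 3 5 6
f 3 6 4
f 5 1 7
f 5 7 6
f 6 7 8
f 6 8 4
f 7 1 9
f 7 9 8
f 8 9 10
f 8 10 4
f 9 1 11
f 9 11 10
f 10 11 12
f 10 12 4
f 11 1 13
f 11 13 12
f 12 13 14
f 12 14 4
f 13 1 15
f 13 15 14
f 14 15 16
f 14 16 4
f 15 1 17
f 15 17 16
f 16 17 18
f 16 18 4
f 17 1 2
f 17 2 18
f 18 2 3
f 18 3 4
f 20 19 22
f 20 22 21
f 22 19 23
f 22 23 21
f 23 19 24
f 23 24 21
f 24 19 25
f 24 25 21
f 25 19 26
f 25 26 21
f 26 19 27
f 26 27 21
f 27 19 28
f 27 28 21
f 28 19 29
f 28 29 21
f 29 19 30
f 29 30 21
f 30 19 31
f 30 31 21
f 31 19 32
f 31 32 21
f 32 19 33
f 32 33 21
f 33 19 20
f 33 20 21
f 34 71 50
f 71 45 74
f 50 74 39
f 71 74 50
f 34 50 46
f 50 39 51
f 46 51 35
f 50 51 46
f 34 46 55
f 46 35 56
f 55 56 41
f 46 56 55
f 34 55 67
f 55 41 70
f 67 70 44
f 55 70 67
f 34 67 71
f 67 44 75
f 71 75 45
f 67 75 71
f 35 51 62
f 51 39 65
f 62 65 43
f 51 65 62
f 39 74 52
f 74 45 73
f 52 73 38
f 74 73 52
f 45 75 72
f 75 44 68
f 72 68 36
f 75 68 72
f 44 70 69
f 70 41 57
f 69 57 40
f 70 57 69
f 41 56 61
f 56 35 58
f 61 58 42
f 56 58 61
f 37 63 49
f 63 43 64
f 49 64 38
f 63 64 49
f 37 49 47
f 49 38 48
f 47 48 36
f 49 48 47
f 37 47 54
f 47 36 53
f 54 53 40
f 47 53 54
f 37 54 59
f 54 40 60
f 59 60 42
f 54 60 59
f 37 59 63
f 59 42 66
f 63 66 43
f 59 66 63
f 38 64 52
f 64 43 65
f 52 65 39
f 64 65 52
f 36 48 72
f 48 38 73
f 72 73 45
f 48 73 72
f 40 53 69
f 53 36 68
f 69 68 44
f 53 68 69
f 42 60 61
f 60 40 57
f 61 57 41
f 60 57 61
f 43 66 62
f 66 42 58
f 62 58 35
f 66 58 62
f 77 76 79
f 77 79 78
f 79 76 80
f 79 80 78
f 80 76 81
f 80 81 78
f 81 76 82
f 81 82 78
f 82 76 83
f 82 83 78
f 83 76 84
f 83 84 78
f 84 76 85
f 84 85 78
f 85 76 86
f 85 86 78
f 86 76 87
f 86 87 78
f 87 76 88
f 87 88 78
f 88 76 89
f 88 89 78
f 89 76 90
f 89 90 78
f 90 76 77
f 90 77 78



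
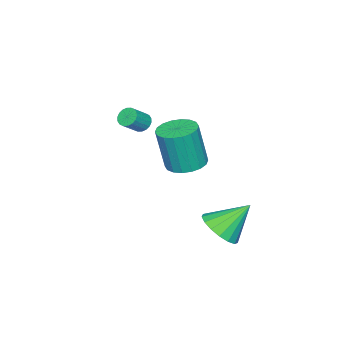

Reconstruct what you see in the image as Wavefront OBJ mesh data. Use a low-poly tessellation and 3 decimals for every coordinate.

v -2.594 -3.038 0.152
v -2.312 -3.248 -0.244
v -1.485 -3.452 0.451
v -1.766 -3.242 0.848
v -2.251 -3.021 -0.251
v -1.423 -3.225 0.444
v -2.257 -2.797 -0.178
v -1.429 -3.001 0.517
v -2.33 -2.62 -0.039
v -1.502 -2.824 0.656
v -2.455 -2.527 0.137
v -1.627 -2.731 0.832
v -2.608 -2.534 0.317
v -1.78 -2.738 1.012
v -2.758 -2.642 0.464
v -1.93 -2.846 1.159
v -2.875 -2.828 0.549
v -2.048 -3.032 1.244
v -2.937 -3.055 0.556
v -2.109 -3.259 1.251
v -2.931 -3.279 0.483
v -2.103 -3.483 1.178
v -2.858 -3.456 0.344
v -2.03 -3.66 1.039
v -2.733 -3.549 0.168
v -1.905 -3.753 0.863
v -2.58 -3.542 -0.012
v -1.752 -3.746 0.683
v -2.43 -3.434 -0.159
v -1.602 -3.638 0.536
v -0.255 2.474 -3.474
v 0.451 2.155 -2.766
v -1.165 3.406 -2.146
v 0.641 2.586 -2.939
v 0.626 2.992 -3.235
v 0.408 3.279 -3.586
v 0.039 3.382 -3.911
v -0.398 3.276 -4.136
v -0.802 2.987 -4.209
v -1.081 2.58 -4.114
v -1.171 2.148 -3.872
v -1.051 1.791 -3.539
v -0.749 1.591 -3.191
v -0.334 1.592 -2.908
v 0.099 1.796 -2.755
v -0.13 0.884 0.124
v 0.38 0.138 -0.049
v 0.62 -0.19 2.062
v 0.11 0.556 2.236
v 0.659 0.438 -0.035
v 0.899 0.11 2.077
v 0.781 0.826 0.012
v 1.021 0.498 2.123
v 0.723 1.225 0.08
v 0.963 0.897 2.192
v 0.496 1.557 0.158
v 0.736 1.229 2.269
v 0.145 1.756 0.228
v 0.385 1.428 2.34
v -0.26 1.782 0.279
v -0.02 1.454 2.39
v -0.64 1.63 0.298
v -0.4 1.302 2.409
v -0.919 1.33 0.283
v -0.679 1.002 2.395
v -1.041 0.942 0.237
v -0.801 0.614 2.348
v -0.983 0.543 0.168
v -0.743 0.215 2.28
v -0.756 0.211 0.091
v -0.516 -0.117 2.202
v -0.405 0.012 0.02
v -0.165 -0.316 2.132
v 0 -0.014 -0.03
v 0.24 -0.342 2.081
f 2 1 5
f 2 5 3
f 3 5 6
f 3 6 4
f 5 1 7
f 5 7 6
f 6 7 8
f 6 8 4
f 7 1 9
f 7 9 8
f 8 9 10
f 8 10 4
f 9 1 11
f 9 11 10
f 10 11 12
f 10 12 4
f 11 1 13
f 11 13 12
f 12 13 14
f 12 14 4
f 13 1 15
f 13 15 14
f 14 15 16
f 14 16 4
f 15 1 17
f 15 17 16
f 16 17 18
f 16 18 4
f 17 1 19
f 17 19 18
f 18 19 20
f 18 20 4
f 19 1 21
f 19 21 20
f 20 21 22
f 20 22 4
f 21 1 23
f 21 23 22
f 22 23 24
f 22 24 4
f 23 1 25
f 23 25 24
f 24 25 26
f 24 26 4
f 25 1 27
f 25 27 26
f 26 27 28
f 26 28 4
f 27 1 29
f 27 29 28
f 28 29 30
f 28 30 4
f 29 1 2
f 29 2 30
f 30 2 3
f 30 3 4
f 32 31 34
f 32 34 33
f 34 31 35
f 34 35 33
f 35 31 36
f 35 36 33
f 36 31 37
f 36 37 33
f 37 31 38
f 37 38 33
f 38 31 39
f 38 39 33
f 39 31 40
f 39 40 33
f 40 31 41
f 40 41 33
f 41 31 42
f 41 42 33
f 42 31 43
f 42 43 33
f 43 31 44
f 43 44 33
f 44 31 45
f 44 45 33
f 45 31 32
f 45 32 33
f 47 46 50
f 47 50 48
f 48 50 51
f 48 51 49
f 50 46 52
f 50 52 51
f 51 52 53
f 51 53 49
f 52 46 54
f 52 54 53
f 53 54 55
f 53 55 49
f 54 46 56
f 54 56 55
f 55 56 57
f 55 57 49
f 56 46 58
f 56 58 57
f 57 58 59
f 57 59 49
f 58 46 60
f 58 60 59
f 59 60 61
f 59 61 49
f 60 46 62
f 60 62 61
f 61 62 63
f 61 63 49
f 62 46 64
f 62 64 63
f 63 64 65
f 63 65 49
f 64 46 66
f 64 66 65
f 65 66 67
f 65 67 49
f 66 46 68
f 66 68 67
f 67 68 69
f 67 69 49
f 68 46 70
f 68 70 69
f 69 70 71
f 69 71 49
f 70 46 72
f 70 72 71
f 71 72 73
f 71 73 49
f 72 46 74
f 72 74 73
f 73 74 75
f 73 75 49
f 74 46 47
f 74 47 75
f 75 47 48
f 75 48 49

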